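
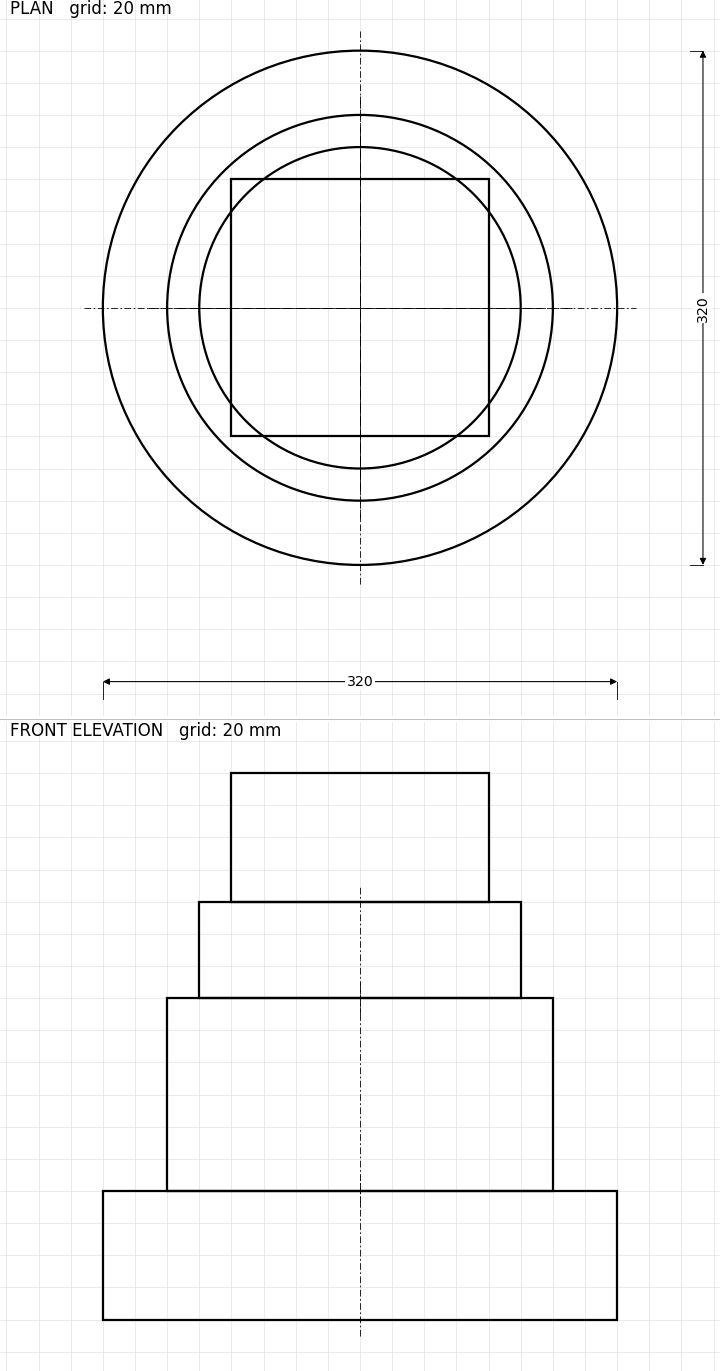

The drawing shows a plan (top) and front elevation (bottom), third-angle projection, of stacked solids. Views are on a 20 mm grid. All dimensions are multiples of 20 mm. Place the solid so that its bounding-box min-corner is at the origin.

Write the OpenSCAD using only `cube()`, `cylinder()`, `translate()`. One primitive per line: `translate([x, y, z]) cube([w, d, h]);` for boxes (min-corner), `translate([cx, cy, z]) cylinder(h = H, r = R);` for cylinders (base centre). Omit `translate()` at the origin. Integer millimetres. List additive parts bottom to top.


translate([160, 160, 0]) cylinder(h = 80, r = 160);
translate([160, 160, 80]) cylinder(h = 120, r = 120);
translate([160, 160, 200]) cylinder(h = 60, r = 100);
translate([80, 80, 260]) cube([160, 160, 80]);


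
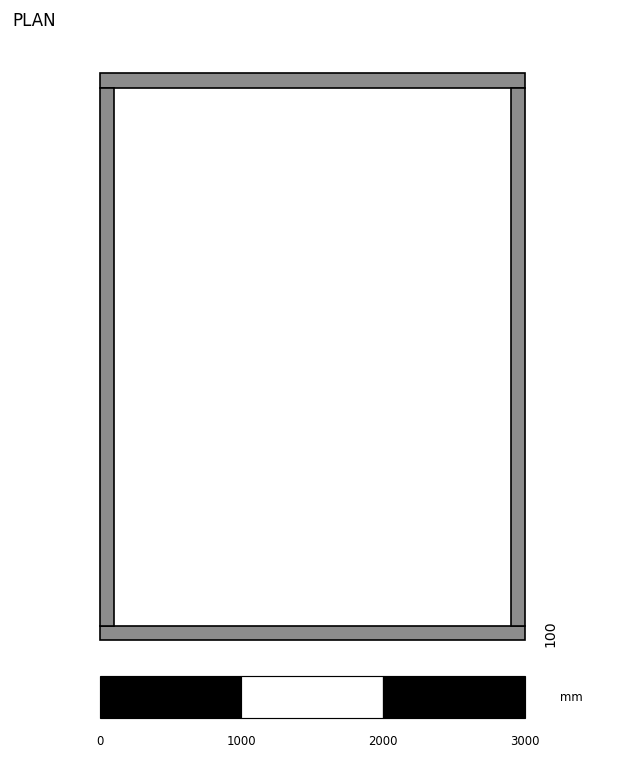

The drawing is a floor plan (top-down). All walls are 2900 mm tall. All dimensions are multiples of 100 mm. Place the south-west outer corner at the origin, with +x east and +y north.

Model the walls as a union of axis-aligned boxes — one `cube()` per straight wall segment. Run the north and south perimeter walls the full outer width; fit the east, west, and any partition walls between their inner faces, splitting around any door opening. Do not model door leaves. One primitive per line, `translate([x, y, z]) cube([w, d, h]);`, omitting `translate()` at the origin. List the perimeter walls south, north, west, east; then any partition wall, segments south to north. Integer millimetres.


cube([3000, 100, 2900]);
translate([0, 3900, 0]) cube([3000, 100, 2900]);
translate([0, 100, 0]) cube([100, 3800, 2900]);
translate([2900, 100, 0]) cube([100, 3800, 2900]);


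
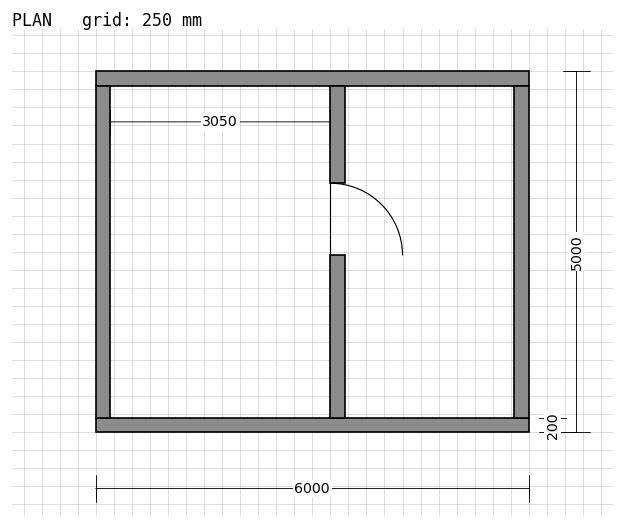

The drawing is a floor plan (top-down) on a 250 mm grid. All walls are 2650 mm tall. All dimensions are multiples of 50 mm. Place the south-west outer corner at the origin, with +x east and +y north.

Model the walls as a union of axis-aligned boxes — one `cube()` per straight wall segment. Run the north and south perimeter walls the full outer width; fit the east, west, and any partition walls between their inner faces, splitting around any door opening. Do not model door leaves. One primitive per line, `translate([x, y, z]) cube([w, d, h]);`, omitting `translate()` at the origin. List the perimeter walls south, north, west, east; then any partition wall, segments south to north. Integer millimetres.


cube([6000, 200, 2650]);
translate([0, 4800, 0]) cube([6000, 200, 2650]);
translate([0, 200, 0]) cube([200, 4600, 2650]);
translate([5800, 200, 0]) cube([200, 4600, 2650]);
translate([3250, 200, 0]) cube([200, 2250, 2650]);
translate([3250, 3450, 0]) cube([200, 1350, 2650]);


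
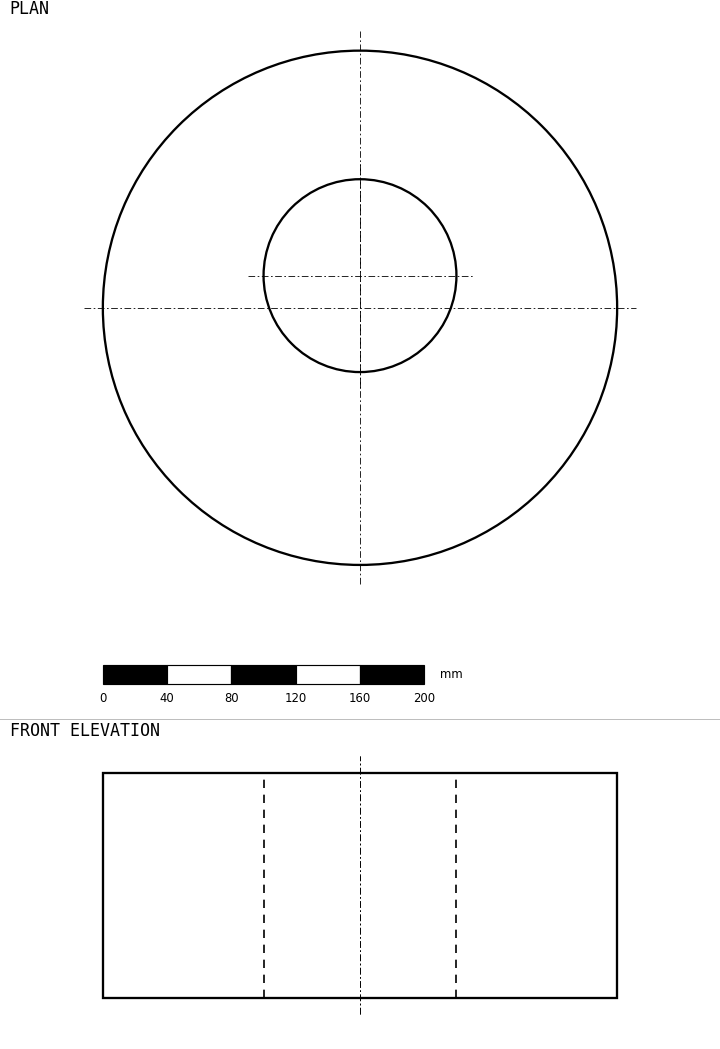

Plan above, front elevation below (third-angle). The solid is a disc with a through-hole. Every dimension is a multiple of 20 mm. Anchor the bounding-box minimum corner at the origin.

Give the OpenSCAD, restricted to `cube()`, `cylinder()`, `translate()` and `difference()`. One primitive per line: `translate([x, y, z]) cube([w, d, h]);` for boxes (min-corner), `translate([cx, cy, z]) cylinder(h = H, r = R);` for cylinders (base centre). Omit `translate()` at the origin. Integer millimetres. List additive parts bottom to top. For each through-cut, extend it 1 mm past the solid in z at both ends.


difference() {
  translate([160, 160, 0]) cylinder(h = 140, r = 160);
  translate([160, 180, -1]) cylinder(h = 142, r = 60);
}


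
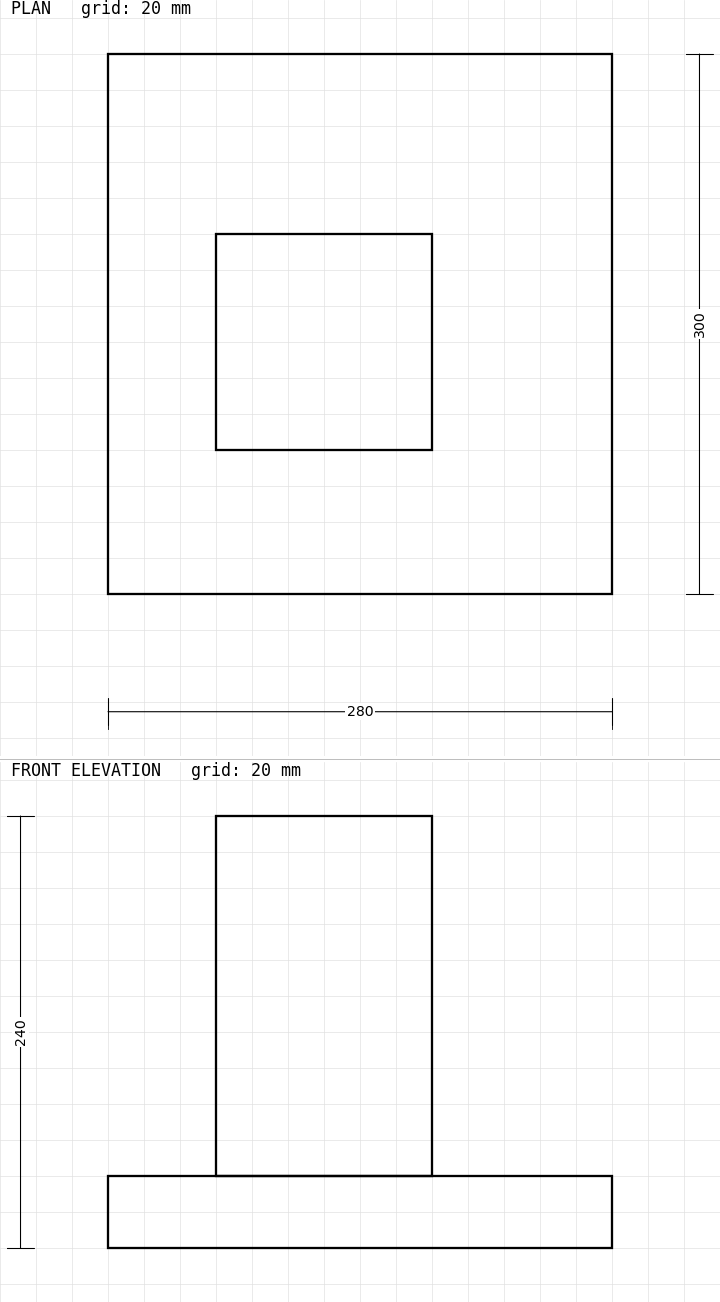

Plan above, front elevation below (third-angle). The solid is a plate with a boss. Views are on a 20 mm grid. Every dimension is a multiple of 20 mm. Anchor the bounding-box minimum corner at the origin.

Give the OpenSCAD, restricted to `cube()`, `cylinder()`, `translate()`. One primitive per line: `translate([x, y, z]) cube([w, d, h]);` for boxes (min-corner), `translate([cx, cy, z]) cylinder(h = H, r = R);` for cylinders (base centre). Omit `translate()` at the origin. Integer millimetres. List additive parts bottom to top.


cube([280, 300, 40]);
translate([60, 80, 40]) cube([120, 120, 200]);


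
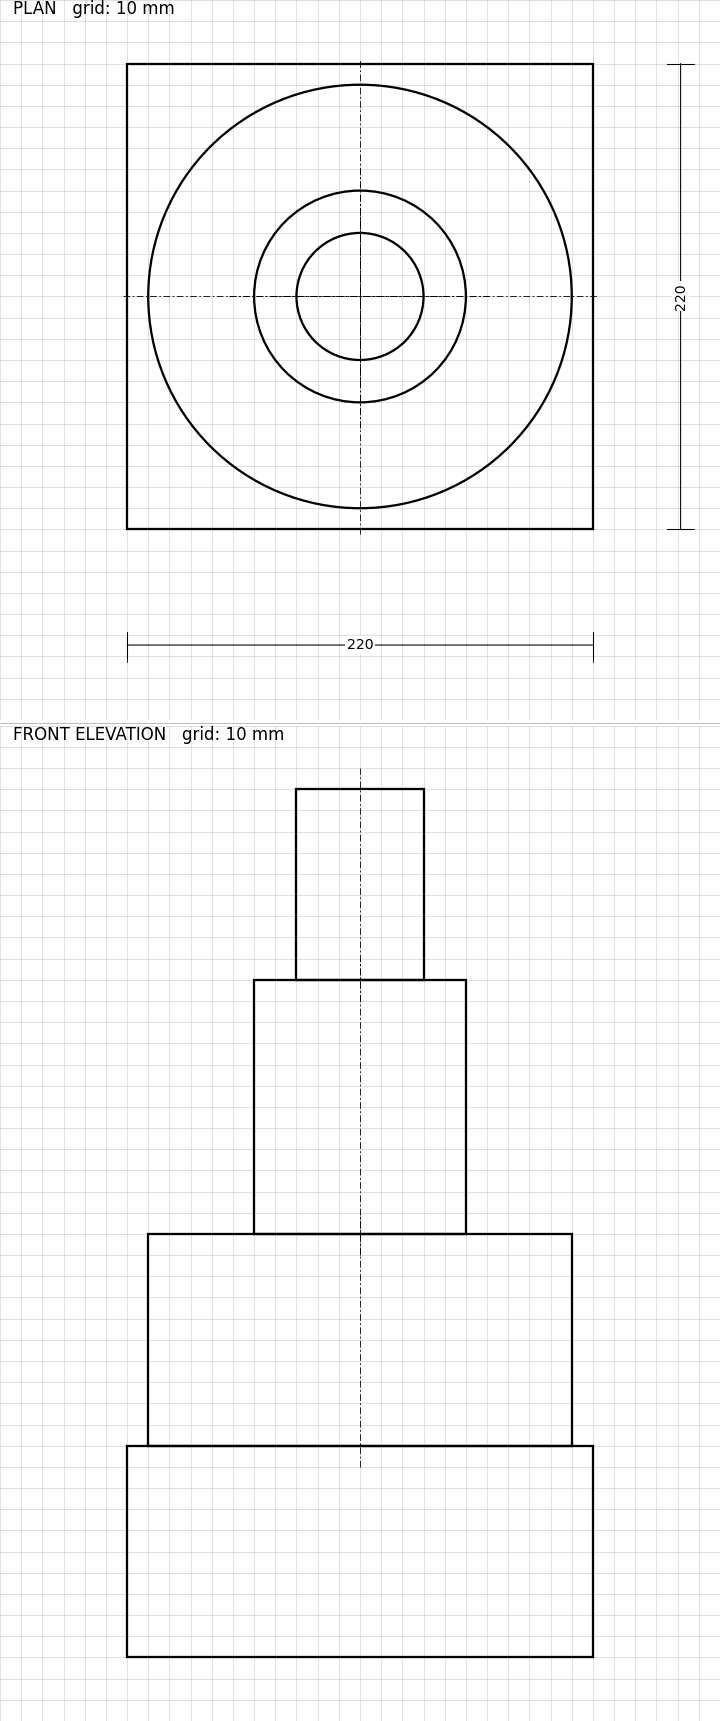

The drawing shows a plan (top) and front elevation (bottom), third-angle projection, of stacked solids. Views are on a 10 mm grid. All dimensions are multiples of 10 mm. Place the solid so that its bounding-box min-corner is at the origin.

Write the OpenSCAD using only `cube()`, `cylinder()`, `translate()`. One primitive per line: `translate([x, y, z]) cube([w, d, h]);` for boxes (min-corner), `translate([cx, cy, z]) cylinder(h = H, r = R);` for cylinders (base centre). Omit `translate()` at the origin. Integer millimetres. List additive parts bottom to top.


cube([220, 220, 100]);
translate([110, 110, 100]) cylinder(h = 100, r = 100);
translate([110, 110, 200]) cylinder(h = 120, r = 50);
translate([110, 110, 320]) cylinder(h = 90, r = 30);


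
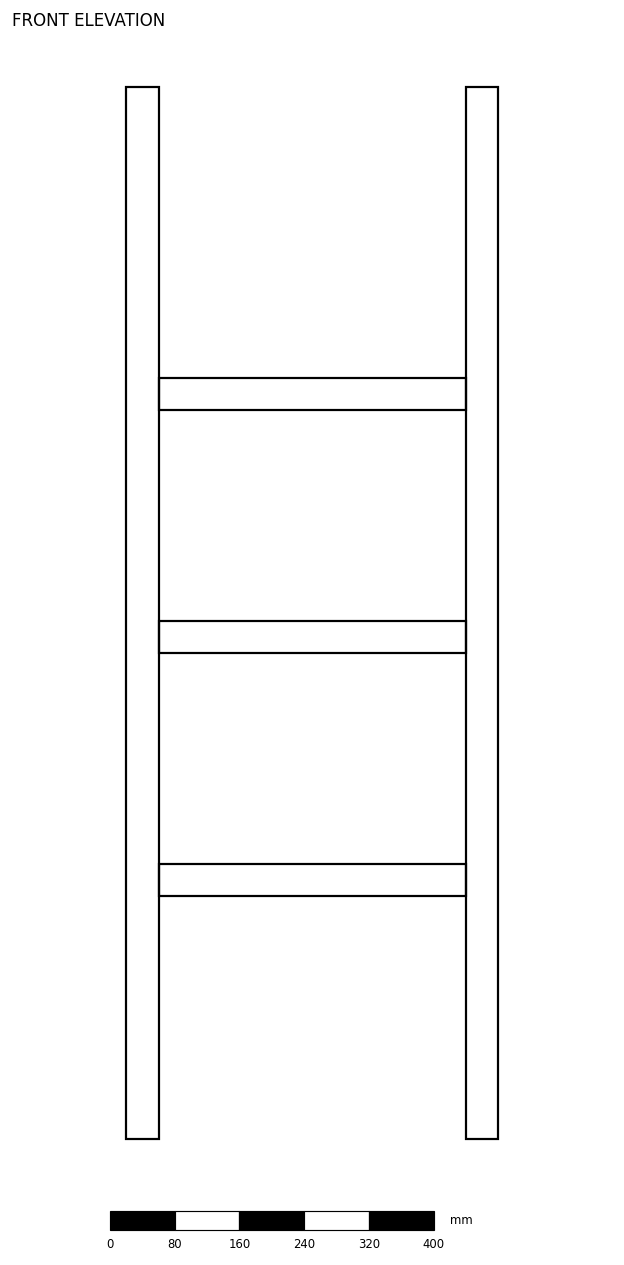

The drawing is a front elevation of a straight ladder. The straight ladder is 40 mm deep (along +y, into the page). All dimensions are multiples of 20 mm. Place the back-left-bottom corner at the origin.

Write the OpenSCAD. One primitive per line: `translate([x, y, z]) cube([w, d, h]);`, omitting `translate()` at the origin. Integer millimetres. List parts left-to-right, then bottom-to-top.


cube([40, 40, 1300]);
translate([40, 0, 300]) cube([380, 40, 40]);
translate([40, 0, 600]) cube([380, 40, 40]);
translate([40, 0, 900]) cube([380, 40, 40]);
translate([420, 0, 0]) cube([40, 40, 1300]);


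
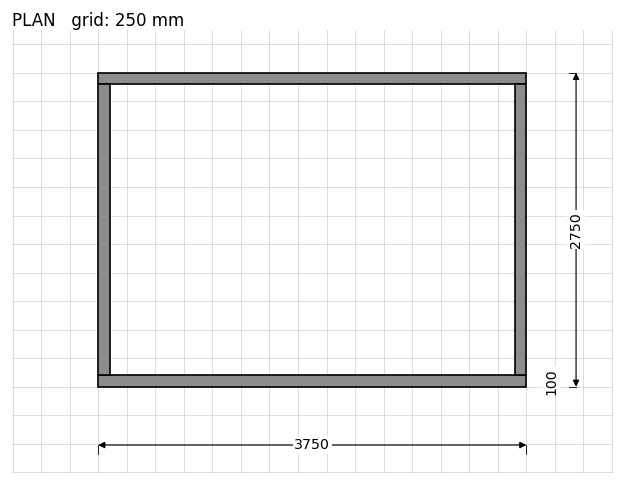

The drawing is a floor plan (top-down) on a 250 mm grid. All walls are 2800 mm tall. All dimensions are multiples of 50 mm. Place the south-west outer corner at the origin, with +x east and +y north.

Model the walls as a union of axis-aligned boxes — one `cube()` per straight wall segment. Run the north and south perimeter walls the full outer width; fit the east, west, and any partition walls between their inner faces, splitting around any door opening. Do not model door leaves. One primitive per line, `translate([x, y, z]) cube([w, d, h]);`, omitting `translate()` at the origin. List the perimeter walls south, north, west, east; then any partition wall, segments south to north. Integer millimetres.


cube([3750, 100, 2800]);
translate([0, 2650, 0]) cube([3750, 100, 2800]);
translate([0, 100, 0]) cube([100, 2550, 2800]);
translate([3650, 100, 0]) cube([100, 2550, 2800]);


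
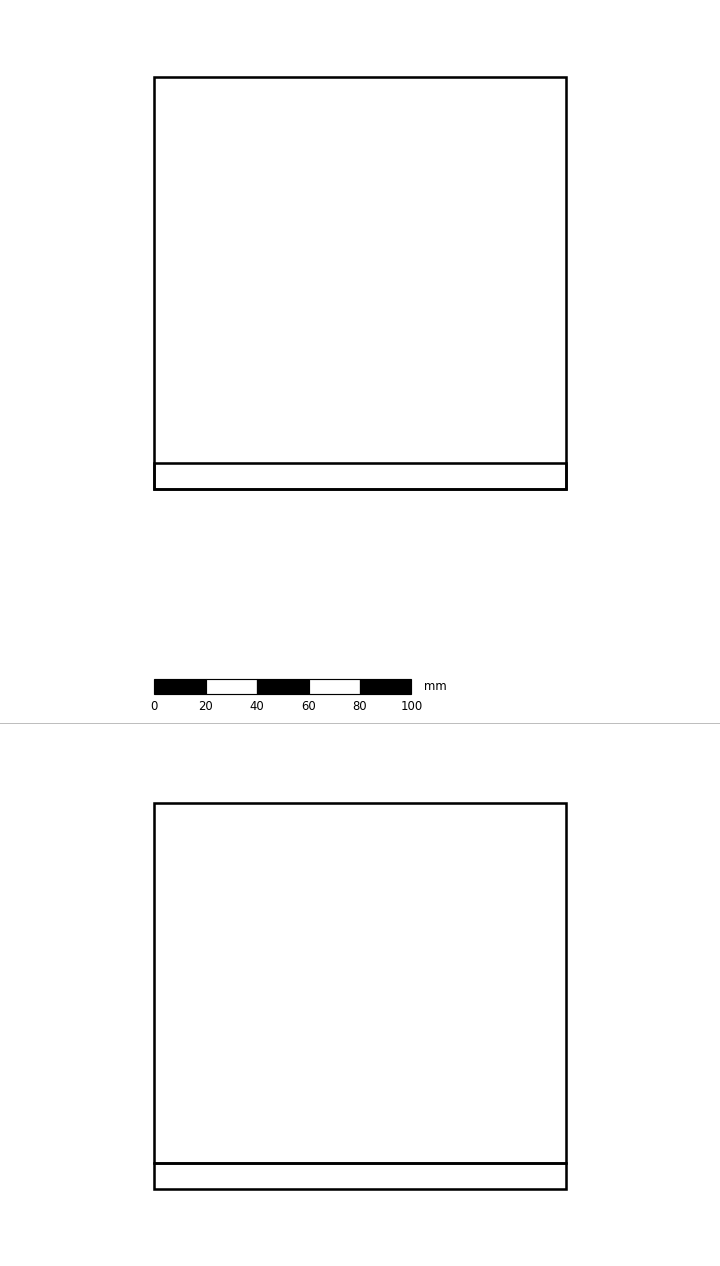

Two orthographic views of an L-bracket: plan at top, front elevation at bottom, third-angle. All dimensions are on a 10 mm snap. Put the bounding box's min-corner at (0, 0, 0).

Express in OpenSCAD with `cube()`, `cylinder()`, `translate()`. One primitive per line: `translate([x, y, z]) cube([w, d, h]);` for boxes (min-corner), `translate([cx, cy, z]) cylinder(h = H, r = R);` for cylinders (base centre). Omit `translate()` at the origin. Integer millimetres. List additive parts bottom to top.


cube([160, 160, 10]);
translate([0, 0, 10]) cube([160, 10, 140]);


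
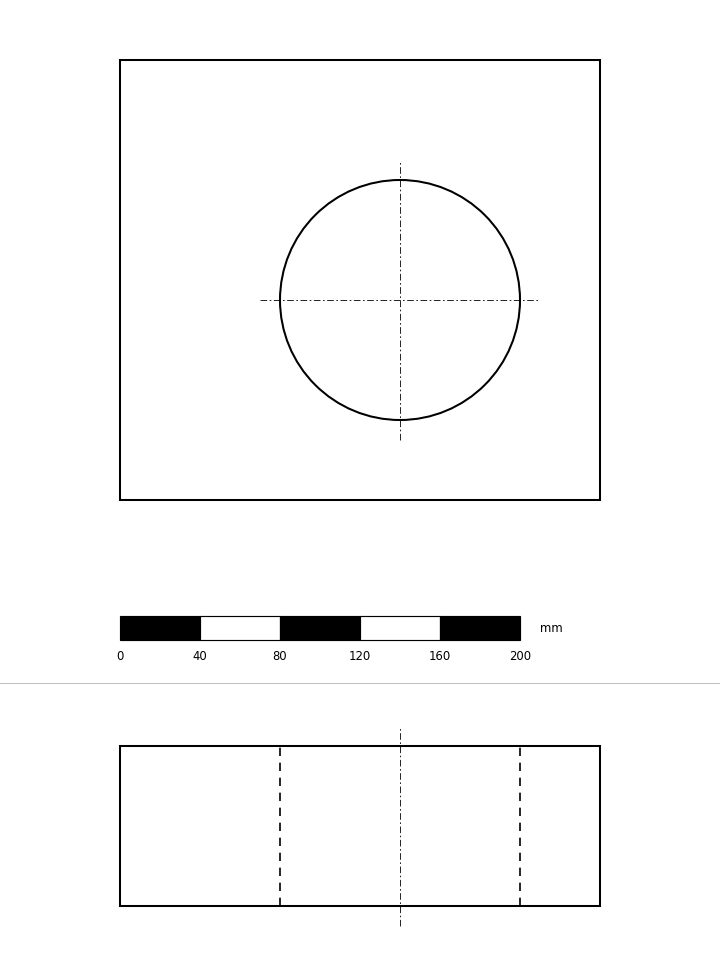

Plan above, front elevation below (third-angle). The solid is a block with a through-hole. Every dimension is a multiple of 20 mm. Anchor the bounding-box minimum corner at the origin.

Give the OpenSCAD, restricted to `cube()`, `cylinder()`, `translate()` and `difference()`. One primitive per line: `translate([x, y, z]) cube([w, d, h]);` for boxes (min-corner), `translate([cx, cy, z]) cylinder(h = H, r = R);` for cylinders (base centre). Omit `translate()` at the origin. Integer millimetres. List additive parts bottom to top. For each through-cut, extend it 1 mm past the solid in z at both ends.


difference() {
  cube([240, 220, 80]);
  translate([140, 100, -1]) cylinder(h = 82, r = 60);
}


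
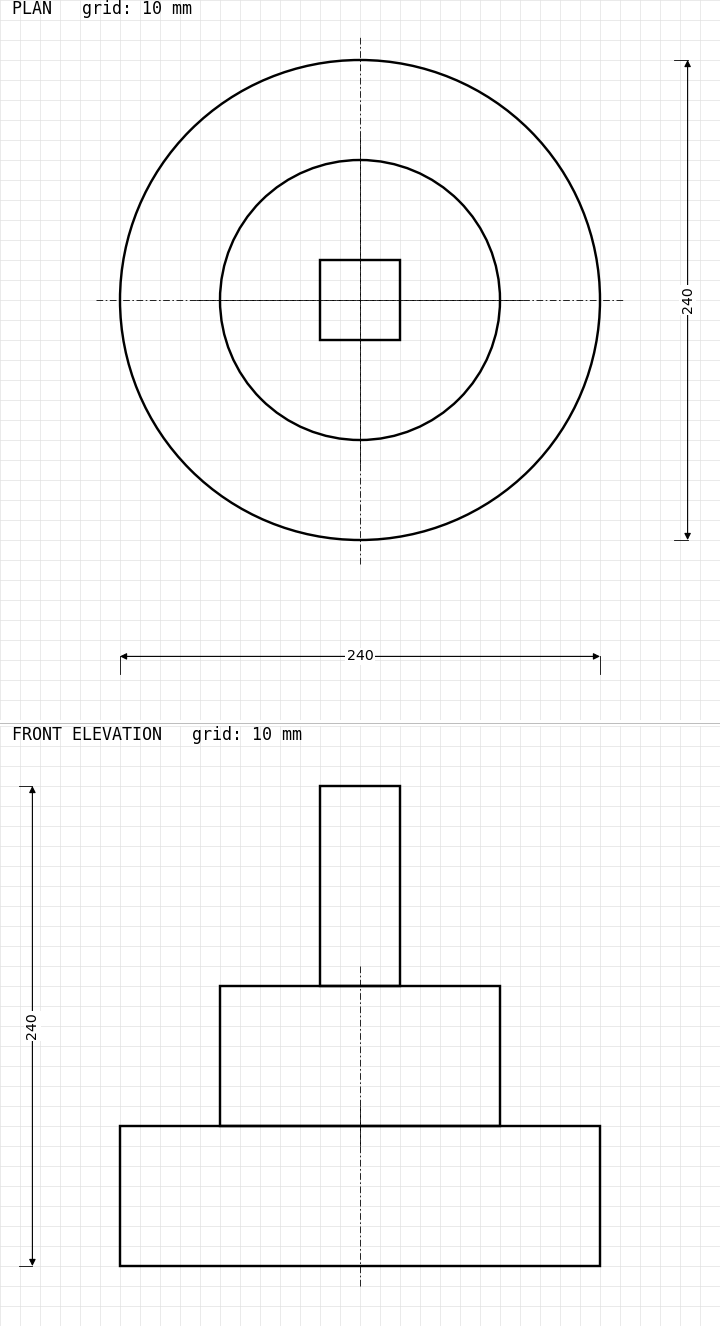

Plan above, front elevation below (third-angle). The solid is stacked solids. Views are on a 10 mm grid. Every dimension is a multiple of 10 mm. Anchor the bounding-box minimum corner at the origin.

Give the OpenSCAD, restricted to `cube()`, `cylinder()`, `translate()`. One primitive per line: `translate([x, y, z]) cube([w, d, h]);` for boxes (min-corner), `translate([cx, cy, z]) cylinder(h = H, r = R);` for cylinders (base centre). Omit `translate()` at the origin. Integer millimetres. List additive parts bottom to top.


translate([120, 120, 0]) cylinder(h = 70, r = 120);
translate([120, 120, 70]) cylinder(h = 70, r = 70);
translate([100, 100, 140]) cube([40, 40, 100]);


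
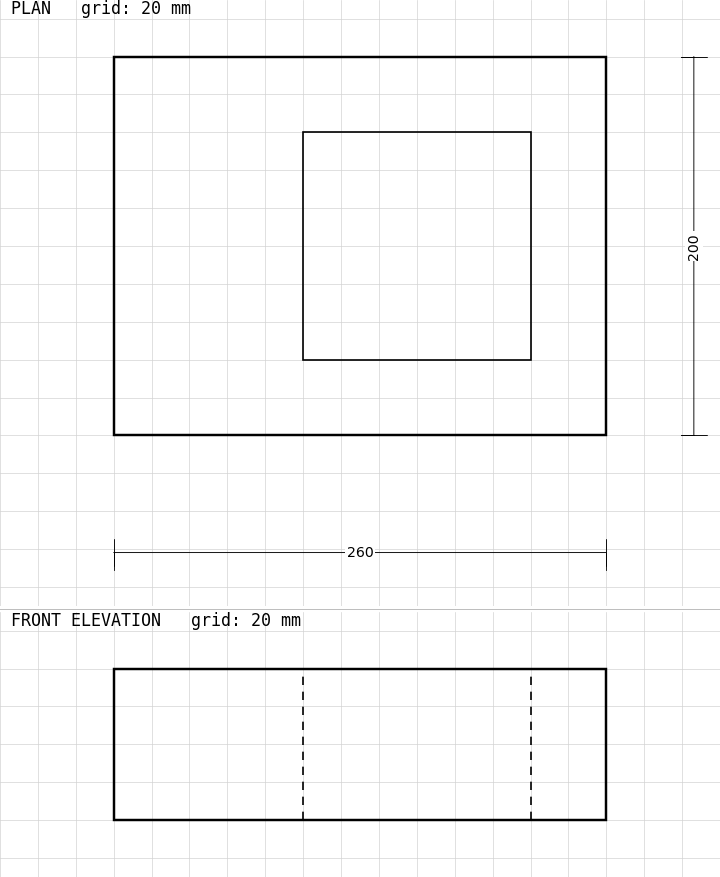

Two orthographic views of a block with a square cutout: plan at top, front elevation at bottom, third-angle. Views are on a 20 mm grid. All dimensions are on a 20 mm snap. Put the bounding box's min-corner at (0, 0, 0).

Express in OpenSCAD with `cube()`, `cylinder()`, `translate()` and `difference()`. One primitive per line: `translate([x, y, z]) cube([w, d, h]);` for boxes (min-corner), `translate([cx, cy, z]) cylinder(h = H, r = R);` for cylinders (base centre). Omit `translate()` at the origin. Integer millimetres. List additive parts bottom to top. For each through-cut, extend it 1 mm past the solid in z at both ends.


difference() {
  cube([260, 200, 80]);
  translate([100, 40, -1]) cube([120, 120, 82]);
}


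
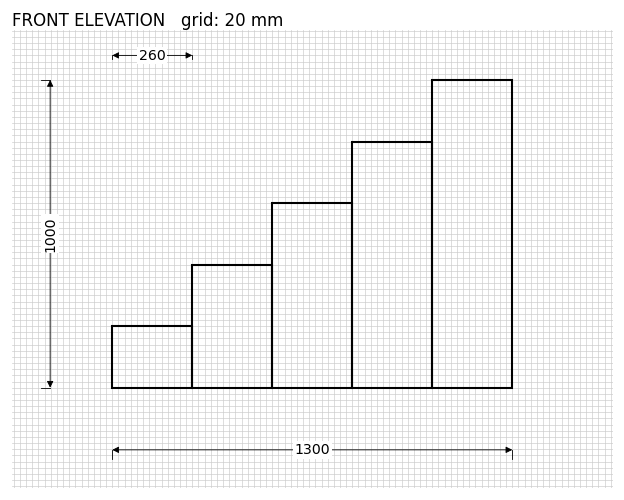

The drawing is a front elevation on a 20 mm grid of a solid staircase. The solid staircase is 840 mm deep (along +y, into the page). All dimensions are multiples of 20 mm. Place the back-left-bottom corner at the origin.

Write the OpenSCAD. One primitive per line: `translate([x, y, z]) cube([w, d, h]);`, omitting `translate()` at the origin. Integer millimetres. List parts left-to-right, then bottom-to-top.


cube([260, 840, 200]);
translate([260, 0, 0]) cube([260, 840, 400]);
translate([520, 0, 0]) cube([260, 840, 600]);
translate([780, 0, 0]) cube([260, 840, 800]);
translate([1040, 0, 0]) cube([260, 840, 1000]);


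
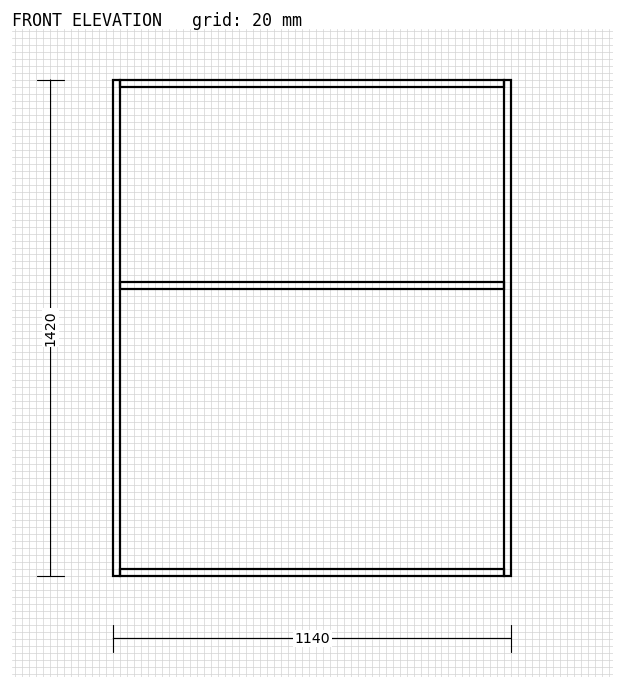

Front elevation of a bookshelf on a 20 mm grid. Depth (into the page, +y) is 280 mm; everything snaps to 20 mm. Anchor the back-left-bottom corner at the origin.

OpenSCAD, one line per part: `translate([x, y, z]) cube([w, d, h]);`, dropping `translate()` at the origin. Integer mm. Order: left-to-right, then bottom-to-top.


cube([20, 280, 1420]);
translate([20, 0, 0]) cube([1100, 280, 20]);
translate([20, 0, 820]) cube([1100, 280, 20]);
translate([20, 0, 1400]) cube([1100, 280, 20]);
translate([1120, 0, 0]) cube([20, 280, 1420]);


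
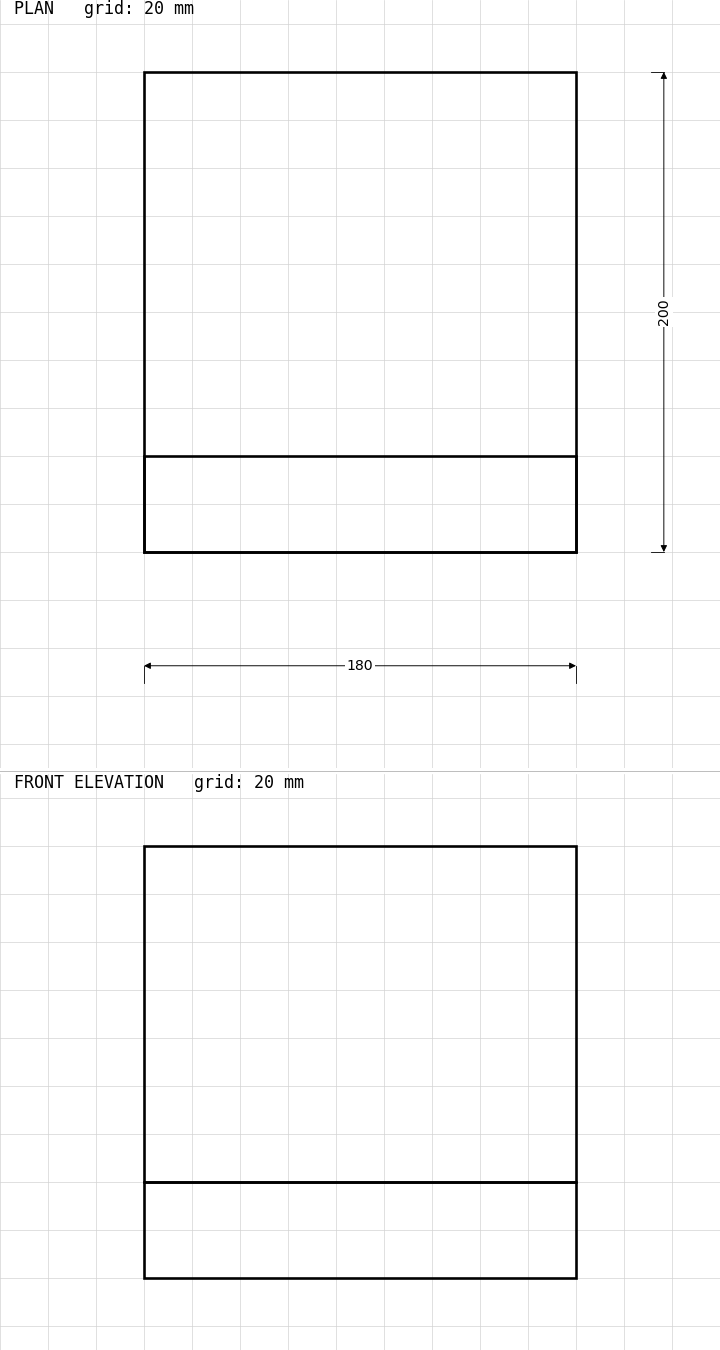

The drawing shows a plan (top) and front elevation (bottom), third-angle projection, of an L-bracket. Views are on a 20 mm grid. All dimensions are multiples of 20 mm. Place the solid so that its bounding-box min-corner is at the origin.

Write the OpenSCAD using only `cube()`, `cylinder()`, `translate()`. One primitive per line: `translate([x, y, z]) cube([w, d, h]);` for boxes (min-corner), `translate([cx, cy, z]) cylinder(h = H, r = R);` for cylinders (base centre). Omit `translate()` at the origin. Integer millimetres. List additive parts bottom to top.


cube([180, 200, 40]);
translate([0, 0, 40]) cube([180, 40, 140]);


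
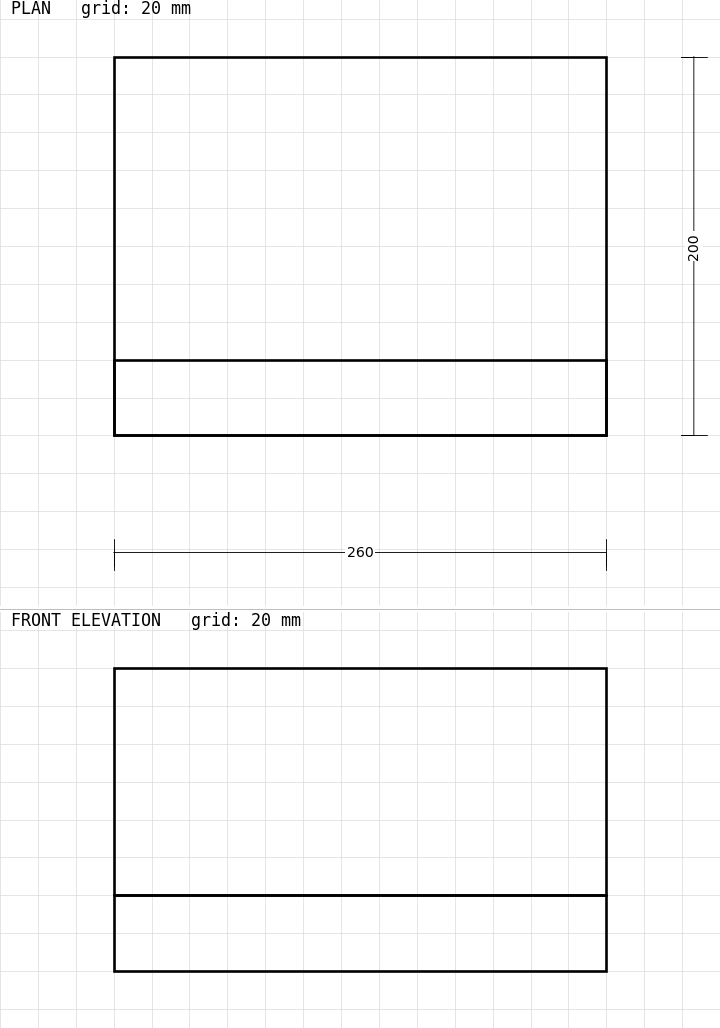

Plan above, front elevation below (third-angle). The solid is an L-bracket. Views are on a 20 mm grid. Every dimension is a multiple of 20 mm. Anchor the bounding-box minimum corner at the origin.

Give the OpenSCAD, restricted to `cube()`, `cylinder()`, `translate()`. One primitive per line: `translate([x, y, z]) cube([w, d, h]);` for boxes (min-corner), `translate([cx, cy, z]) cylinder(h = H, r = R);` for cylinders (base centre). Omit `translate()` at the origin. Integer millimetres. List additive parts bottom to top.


cube([260, 200, 40]);
translate([0, 0, 40]) cube([260, 40, 120]);


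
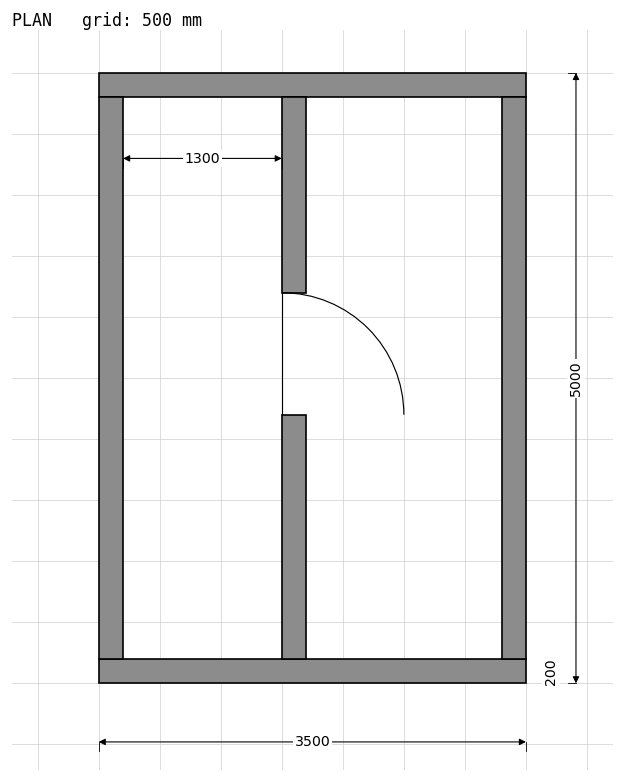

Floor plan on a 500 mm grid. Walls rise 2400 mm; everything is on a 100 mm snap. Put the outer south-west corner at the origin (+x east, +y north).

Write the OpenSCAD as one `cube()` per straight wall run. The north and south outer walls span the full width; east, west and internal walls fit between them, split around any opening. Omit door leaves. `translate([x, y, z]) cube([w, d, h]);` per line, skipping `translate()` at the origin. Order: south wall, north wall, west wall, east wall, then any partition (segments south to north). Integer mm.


cube([3500, 200, 2400]);
translate([0, 4800, 0]) cube([3500, 200, 2400]);
translate([0, 200, 0]) cube([200, 4600, 2400]);
translate([3300, 200, 0]) cube([200, 4600, 2400]);
translate([1500, 200, 0]) cube([200, 2000, 2400]);
translate([1500, 3200, 0]) cube([200, 1600, 2400]);


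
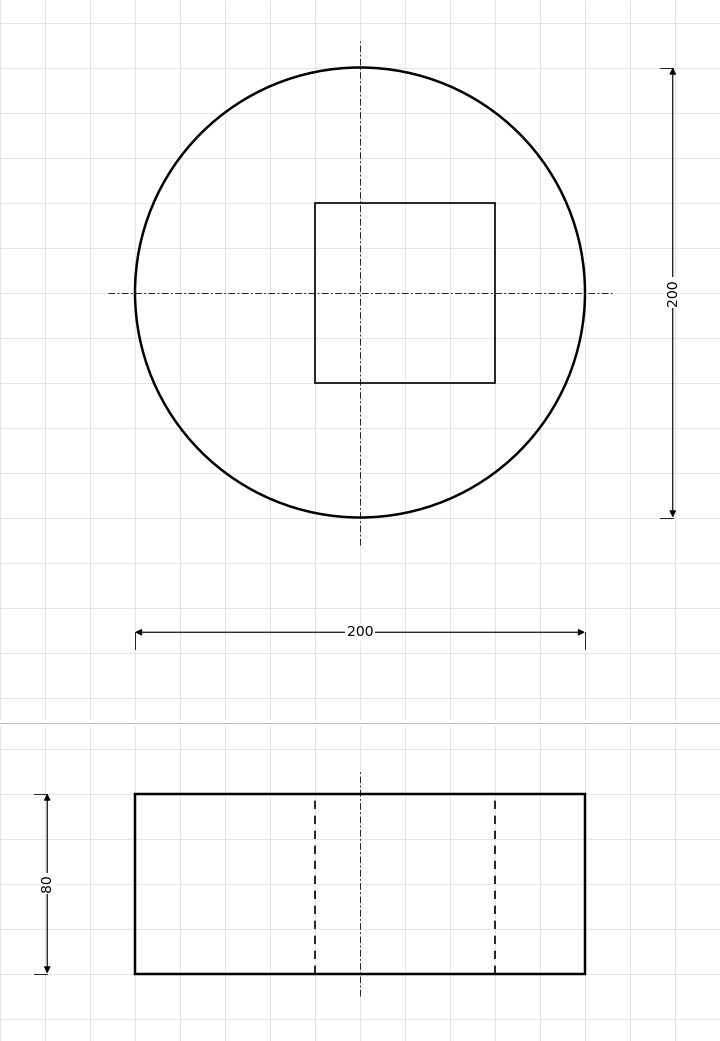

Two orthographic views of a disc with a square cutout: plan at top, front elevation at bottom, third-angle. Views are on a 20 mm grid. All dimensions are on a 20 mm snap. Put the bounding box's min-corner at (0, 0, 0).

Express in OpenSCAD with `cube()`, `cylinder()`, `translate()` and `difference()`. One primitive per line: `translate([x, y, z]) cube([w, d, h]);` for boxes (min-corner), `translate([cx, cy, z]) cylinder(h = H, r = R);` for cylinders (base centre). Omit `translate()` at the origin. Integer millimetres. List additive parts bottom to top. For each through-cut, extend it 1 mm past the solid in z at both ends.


difference() {
  translate([100, 100, 0]) cylinder(h = 80, r = 100);
  translate([80, 60, -1]) cube([80, 80, 82]);
}


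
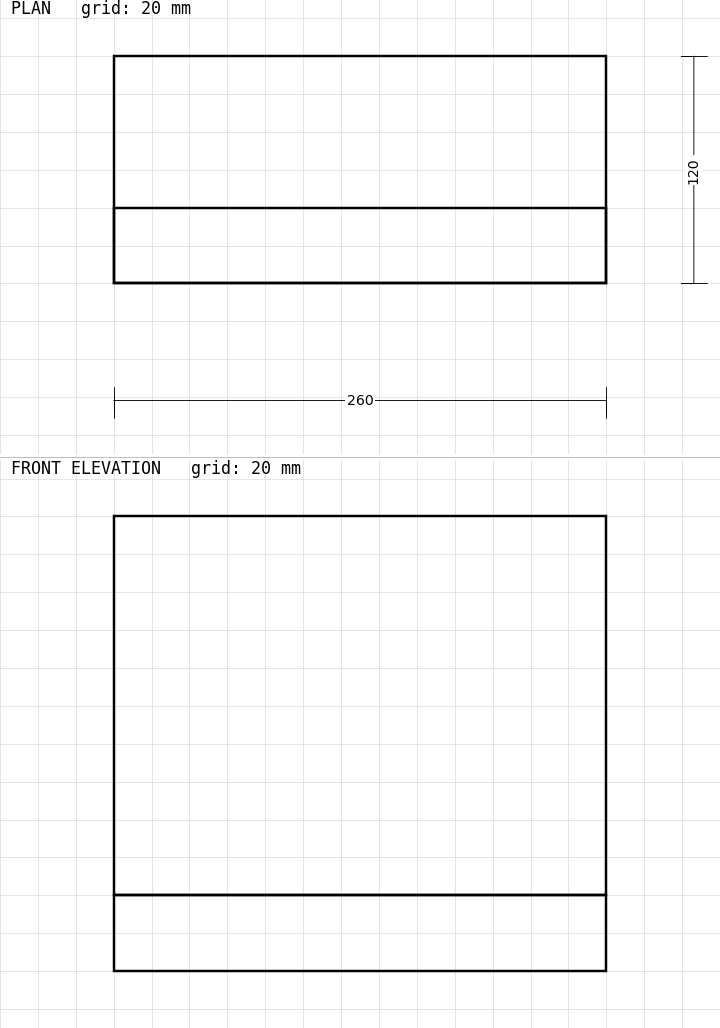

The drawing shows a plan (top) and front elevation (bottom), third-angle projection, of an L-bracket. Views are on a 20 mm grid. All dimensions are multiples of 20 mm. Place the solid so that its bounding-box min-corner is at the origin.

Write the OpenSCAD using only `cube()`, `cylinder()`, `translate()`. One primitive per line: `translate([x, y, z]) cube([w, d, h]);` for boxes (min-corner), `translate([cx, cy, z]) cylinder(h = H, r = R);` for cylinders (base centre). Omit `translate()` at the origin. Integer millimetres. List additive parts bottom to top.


cube([260, 120, 40]);
translate([0, 0, 40]) cube([260, 40, 200]);


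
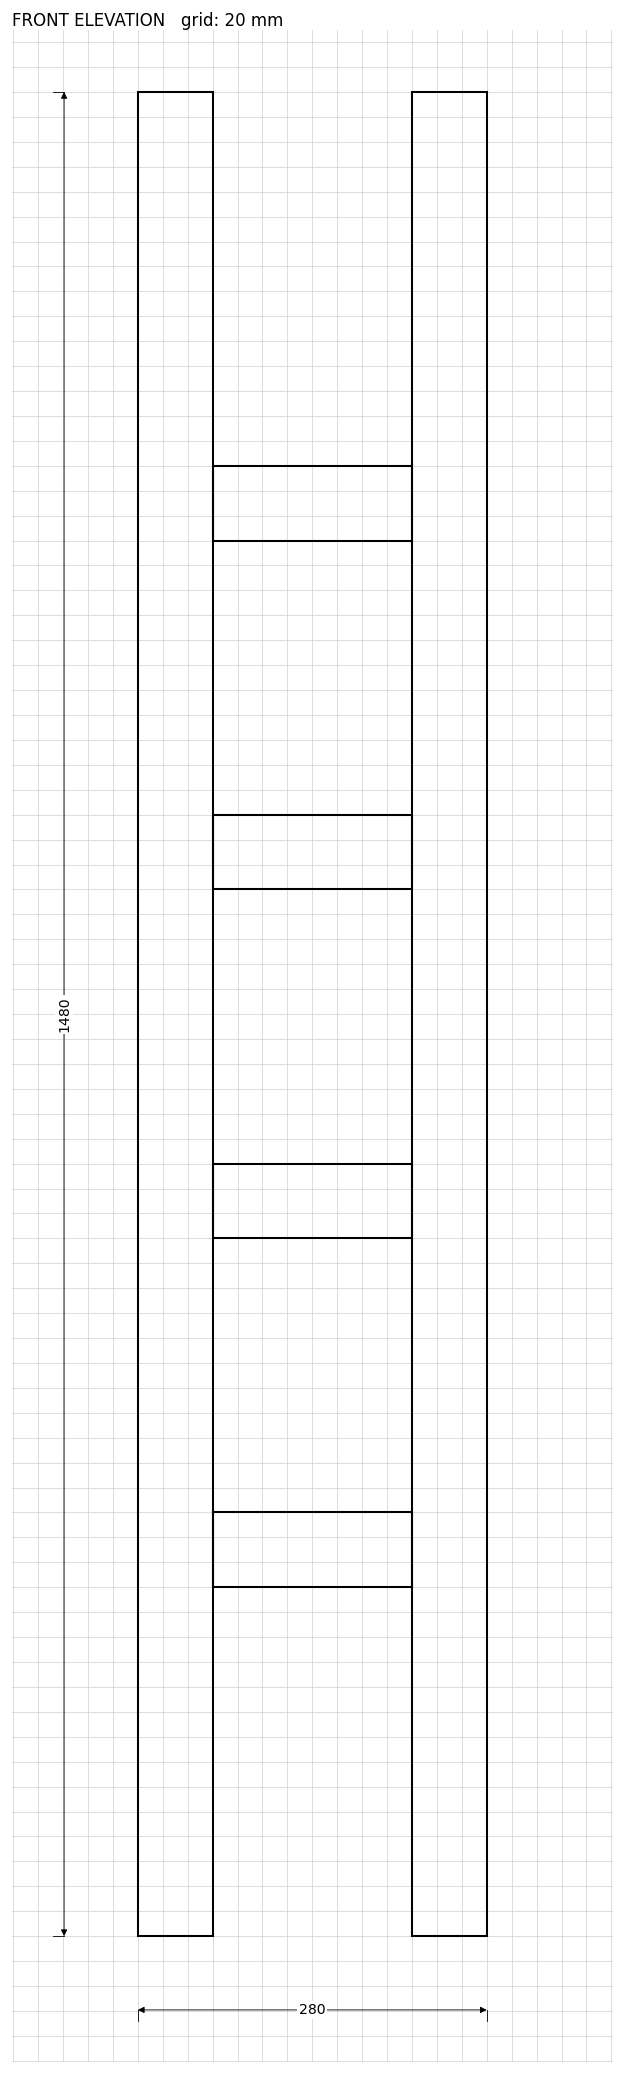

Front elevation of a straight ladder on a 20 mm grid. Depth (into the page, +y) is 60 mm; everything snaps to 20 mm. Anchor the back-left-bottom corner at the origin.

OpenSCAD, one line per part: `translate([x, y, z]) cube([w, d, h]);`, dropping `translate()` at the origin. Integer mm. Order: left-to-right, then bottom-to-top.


cube([60, 60, 1480]);
translate([60, 0, 280]) cube([160, 60, 60]);
translate([60, 0, 560]) cube([160, 60, 60]);
translate([60, 0, 840]) cube([160, 60, 60]);
translate([60, 0, 1120]) cube([160, 60, 60]);
translate([220, 0, 0]) cube([60, 60, 1480]);


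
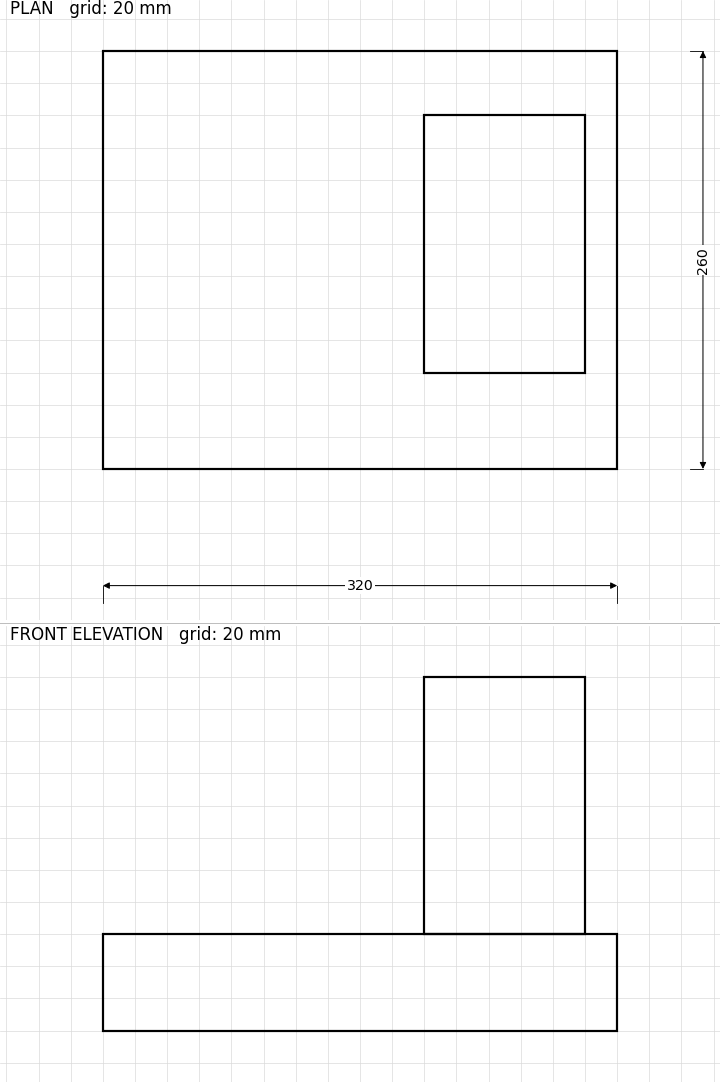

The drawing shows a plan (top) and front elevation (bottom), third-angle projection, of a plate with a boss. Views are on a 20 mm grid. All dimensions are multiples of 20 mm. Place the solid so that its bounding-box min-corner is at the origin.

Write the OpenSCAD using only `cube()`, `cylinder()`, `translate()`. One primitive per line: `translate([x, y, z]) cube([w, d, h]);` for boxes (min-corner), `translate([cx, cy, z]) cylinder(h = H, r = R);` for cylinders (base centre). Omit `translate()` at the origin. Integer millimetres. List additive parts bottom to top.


cube([320, 260, 60]);
translate([200, 60, 60]) cube([100, 160, 160]);


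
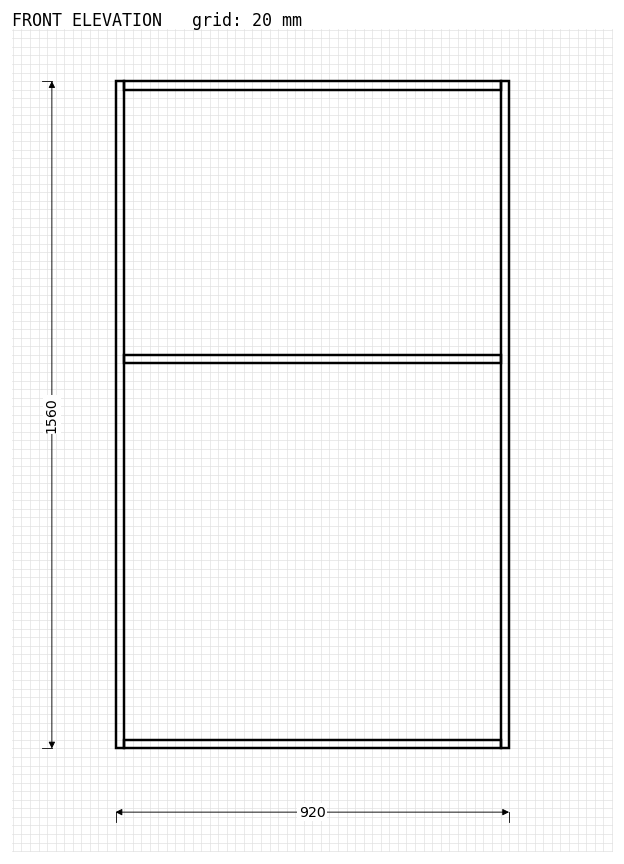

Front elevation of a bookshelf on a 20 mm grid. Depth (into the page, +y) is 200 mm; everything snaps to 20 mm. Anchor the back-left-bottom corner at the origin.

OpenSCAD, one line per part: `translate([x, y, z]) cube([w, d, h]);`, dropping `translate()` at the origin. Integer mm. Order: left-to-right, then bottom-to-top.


cube([20, 200, 1560]);
translate([20, 0, 0]) cube([880, 200, 20]);
translate([20, 0, 900]) cube([880, 200, 20]);
translate([20, 0, 1540]) cube([880, 200, 20]);
translate([900, 0, 0]) cube([20, 200, 1560]);


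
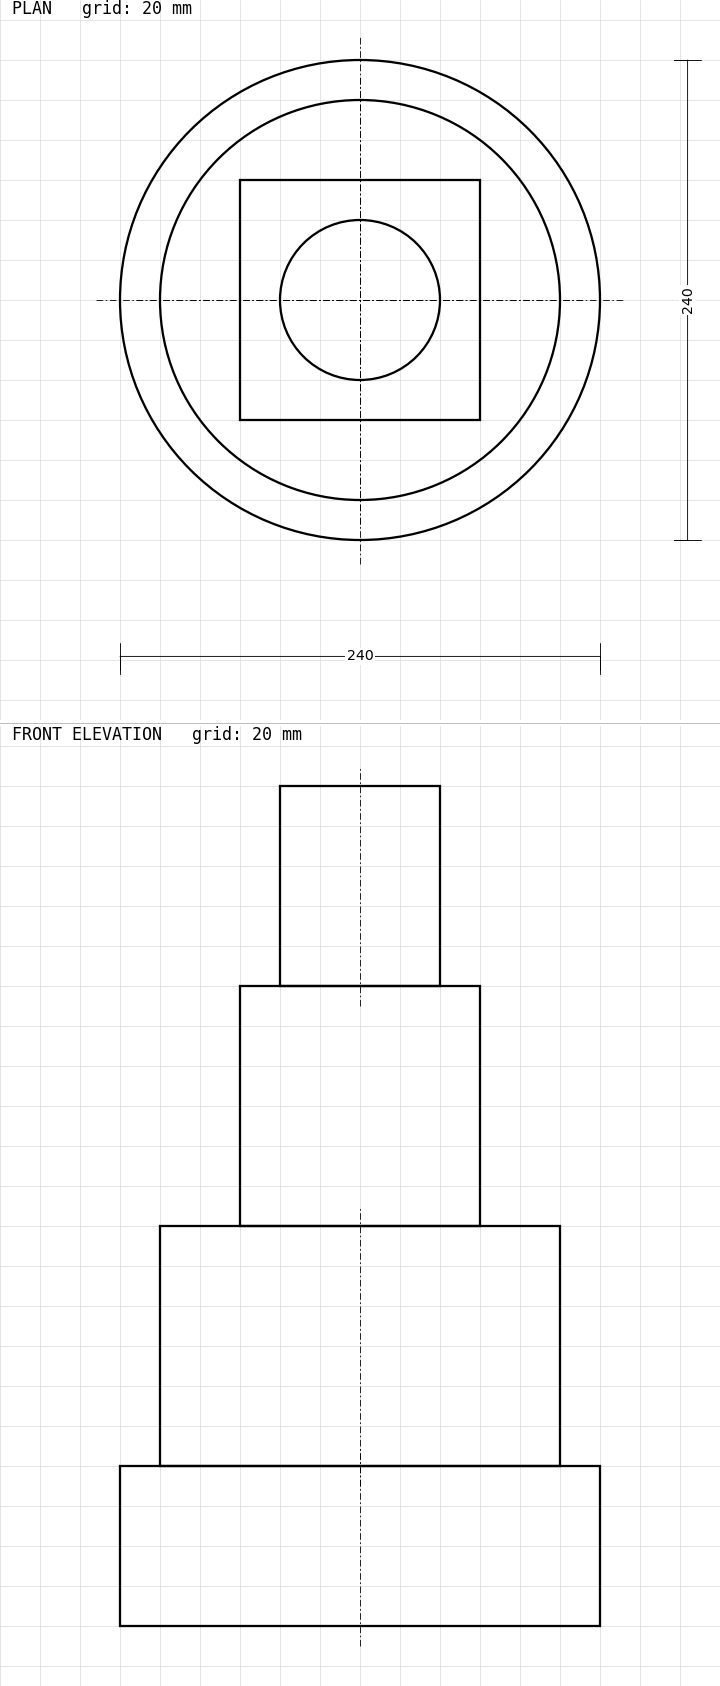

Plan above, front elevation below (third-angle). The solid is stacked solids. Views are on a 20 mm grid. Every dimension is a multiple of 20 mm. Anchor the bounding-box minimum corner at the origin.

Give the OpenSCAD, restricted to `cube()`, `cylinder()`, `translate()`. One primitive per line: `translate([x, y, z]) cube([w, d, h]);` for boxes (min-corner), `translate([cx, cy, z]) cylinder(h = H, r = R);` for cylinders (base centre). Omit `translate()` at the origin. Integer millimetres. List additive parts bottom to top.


translate([120, 120, 0]) cylinder(h = 80, r = 120);
translate([120, 120, 80]) cylinder(h = 120, r = 100);
translate([60, 60, 200]) cube([120, 120, 120]);
translate([120, 120, 320]) cylinder(h = 100, r = 40);


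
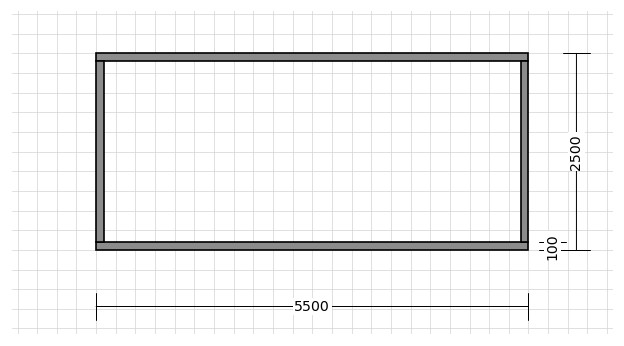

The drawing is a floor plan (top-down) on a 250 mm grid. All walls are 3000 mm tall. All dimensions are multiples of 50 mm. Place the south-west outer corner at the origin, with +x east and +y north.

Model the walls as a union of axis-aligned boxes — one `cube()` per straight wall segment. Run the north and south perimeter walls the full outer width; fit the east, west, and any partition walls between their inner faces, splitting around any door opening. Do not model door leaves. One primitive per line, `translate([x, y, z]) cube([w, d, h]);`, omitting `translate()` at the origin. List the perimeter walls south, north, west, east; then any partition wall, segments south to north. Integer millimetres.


cube([5500, 100, 3000]);
translate([0, 2400, 0]) cube([5500, 100, 3000]);
translate([0, 100, 0]) cube([100, 2300, 3000]);
translate([5400, 100, 0]) cube([100, 2300, 3000]);


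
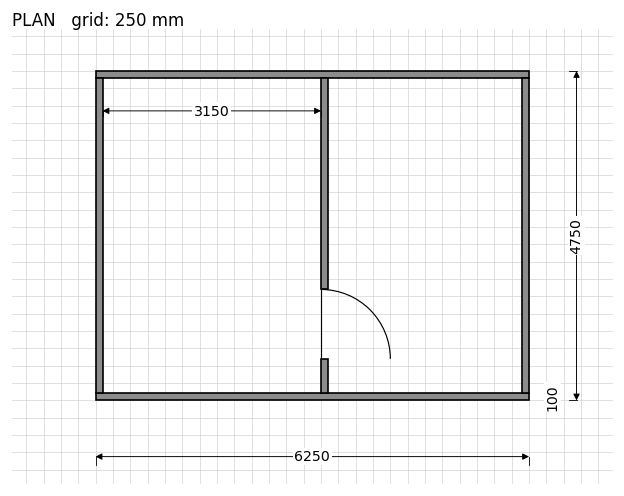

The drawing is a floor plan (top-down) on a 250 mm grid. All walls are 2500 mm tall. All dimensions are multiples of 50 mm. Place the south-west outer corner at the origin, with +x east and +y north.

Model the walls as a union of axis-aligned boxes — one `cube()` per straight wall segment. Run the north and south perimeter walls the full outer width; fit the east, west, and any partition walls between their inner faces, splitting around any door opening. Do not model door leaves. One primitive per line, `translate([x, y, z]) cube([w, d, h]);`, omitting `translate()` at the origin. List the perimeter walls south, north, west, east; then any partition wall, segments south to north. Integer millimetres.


cube([6250, 100, 2500]);
translate([0, 4650, 0]) cube([6250, 100, 2500]);
translate([0, 100, 0]) cube([100, 4550, 2500]);
translate([6150, 100, 0]) cube([100, 4550, 2500]);
translate([3250, 100, 0]) cube([100, 500, 2500]);
translate([3250, 1600, 0]) cube([100, 3050, 2500]);


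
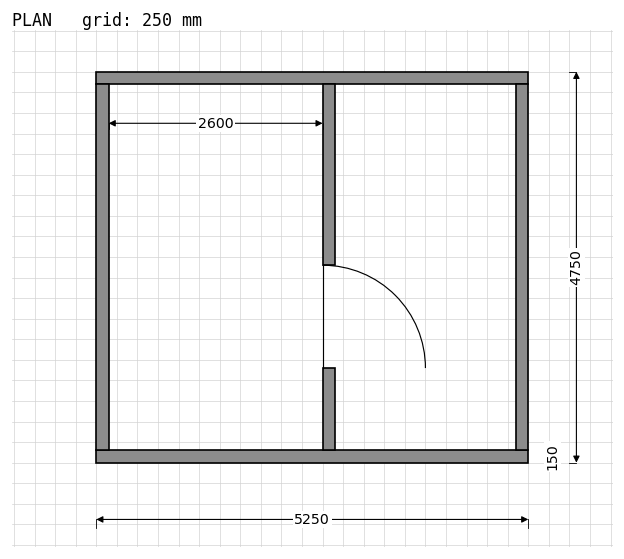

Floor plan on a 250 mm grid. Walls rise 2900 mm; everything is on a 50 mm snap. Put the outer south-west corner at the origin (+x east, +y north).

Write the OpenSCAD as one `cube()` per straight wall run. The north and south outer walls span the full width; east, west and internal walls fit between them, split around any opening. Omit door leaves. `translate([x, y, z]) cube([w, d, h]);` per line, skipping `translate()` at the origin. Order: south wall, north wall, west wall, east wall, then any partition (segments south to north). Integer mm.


cube([5250, 150, 2900]);
translate([0, 4600, 0]) cube([5250, 150, 2900]);
translate([0, 150, 0]) cube([150, 4450, 2900]);
translate([5100, 150, 0]) cube([150, 4450, 2900]);
translate([2750, 150, 0]) cube([150, 1000, 2900]);
translate([2750, 2400, 0]) cube([150, 2200, 2900]);


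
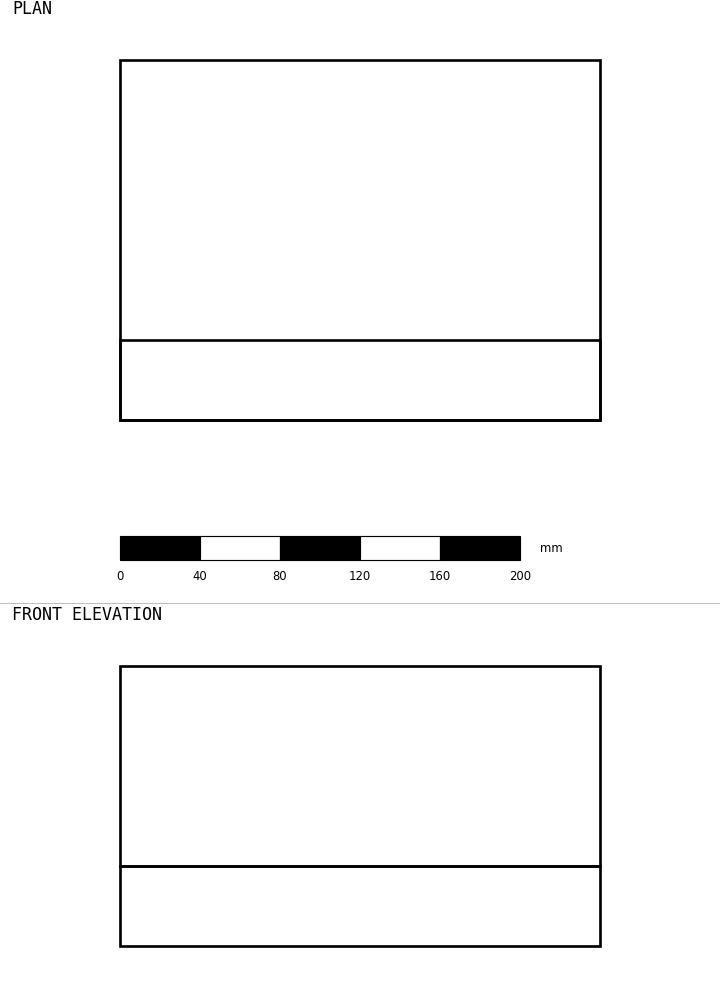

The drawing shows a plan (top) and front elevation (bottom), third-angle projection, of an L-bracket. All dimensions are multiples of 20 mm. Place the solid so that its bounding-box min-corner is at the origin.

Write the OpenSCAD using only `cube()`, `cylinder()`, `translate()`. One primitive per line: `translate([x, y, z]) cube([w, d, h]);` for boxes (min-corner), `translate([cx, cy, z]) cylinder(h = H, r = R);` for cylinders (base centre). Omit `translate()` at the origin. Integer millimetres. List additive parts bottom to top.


cube([240, 180, 40]);
translate([0, 0, 40]) cube([240, 40, 100]);


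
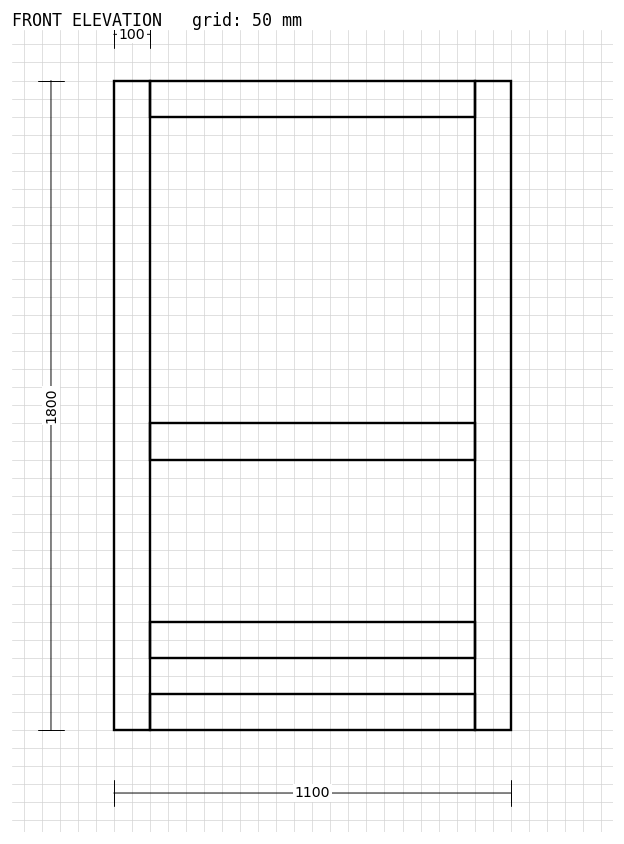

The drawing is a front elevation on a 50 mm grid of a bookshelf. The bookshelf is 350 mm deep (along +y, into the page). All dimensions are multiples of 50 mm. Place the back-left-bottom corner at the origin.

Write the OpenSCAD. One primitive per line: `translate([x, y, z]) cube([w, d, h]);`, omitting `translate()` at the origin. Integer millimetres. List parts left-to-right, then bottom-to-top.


cube([100, 350, 1800]);
translate([100, 0, 0]) cube([900, 350, 100]);
translate([100, 0, 200]) cube([900, 350, 100]);
translate([100, 0, 750]) cube([900, 350, 100]);
translate([100, 0, 1700]) cube([900, 350, 100]);
translate([1000, 0, 0]) cube([100, 350, 1800]);


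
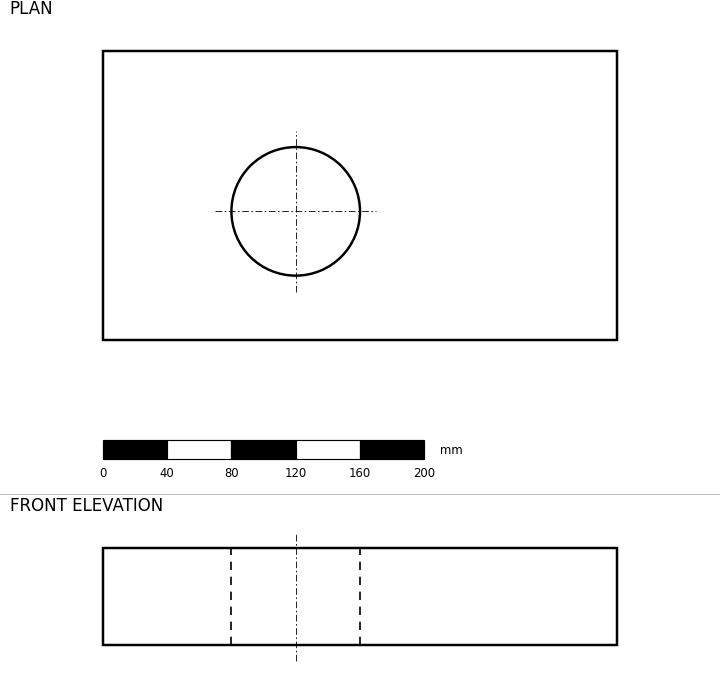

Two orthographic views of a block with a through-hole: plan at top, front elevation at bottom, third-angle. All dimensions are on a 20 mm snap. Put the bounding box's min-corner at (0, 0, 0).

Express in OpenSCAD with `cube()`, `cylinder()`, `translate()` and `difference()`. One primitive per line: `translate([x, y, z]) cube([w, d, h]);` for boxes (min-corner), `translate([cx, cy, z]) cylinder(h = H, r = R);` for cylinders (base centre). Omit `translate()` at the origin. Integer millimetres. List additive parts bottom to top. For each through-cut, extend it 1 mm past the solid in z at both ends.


difference() {
  cube([320, 180, 60]);
  translate([120, 80, -1]) cylinder(h = 62, r = 40);
}


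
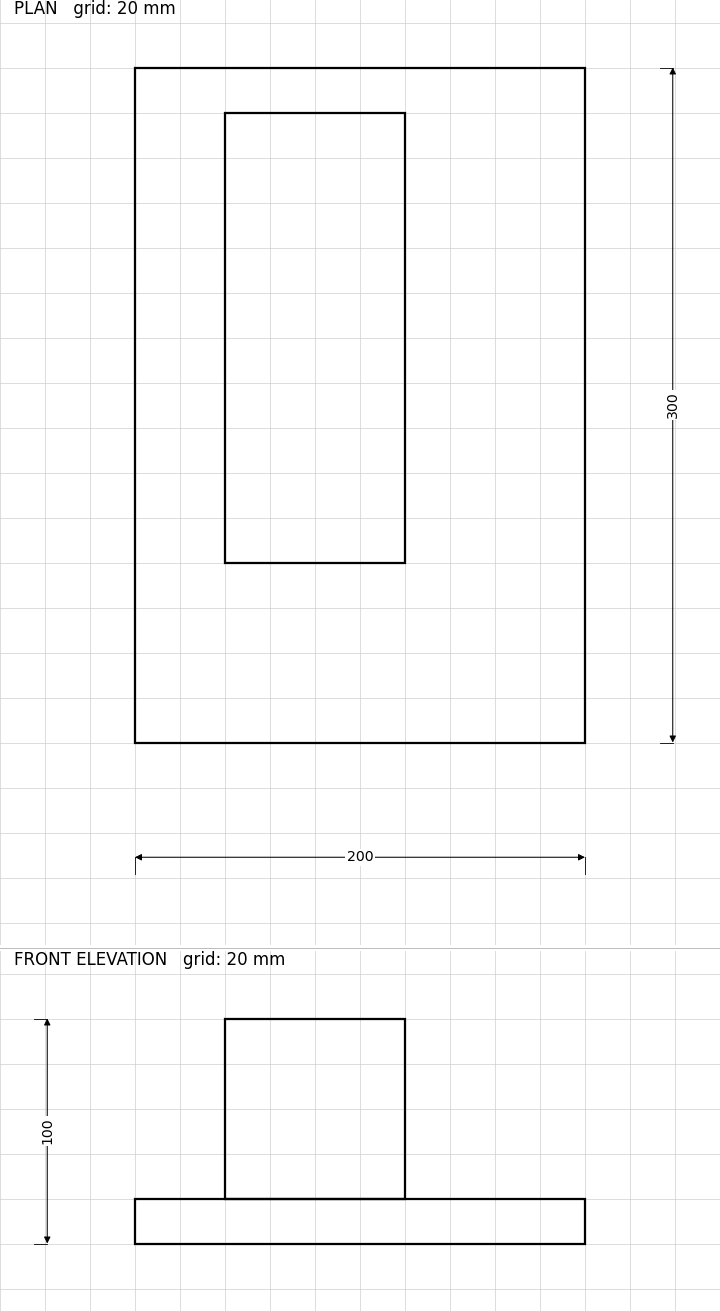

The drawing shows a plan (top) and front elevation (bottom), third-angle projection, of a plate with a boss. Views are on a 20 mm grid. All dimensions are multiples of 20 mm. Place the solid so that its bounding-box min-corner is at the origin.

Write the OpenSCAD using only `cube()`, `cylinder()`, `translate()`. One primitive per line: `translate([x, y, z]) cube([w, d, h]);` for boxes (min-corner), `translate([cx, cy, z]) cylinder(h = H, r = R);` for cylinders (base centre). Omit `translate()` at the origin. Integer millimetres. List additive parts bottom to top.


cube([200, 300, 20]);
translate([40, 80, 20]) cube([80, 200, 80]);


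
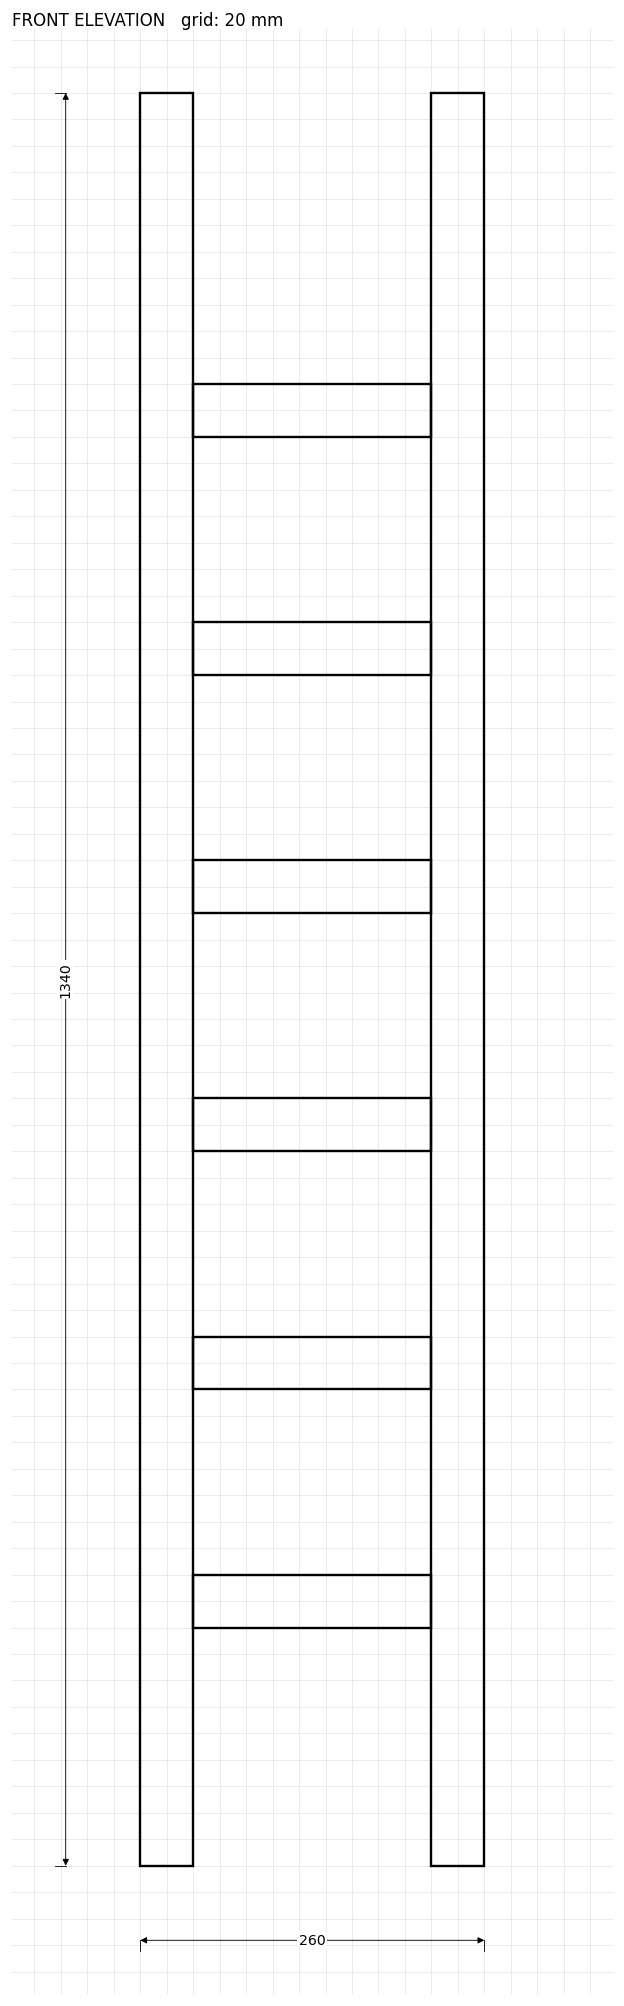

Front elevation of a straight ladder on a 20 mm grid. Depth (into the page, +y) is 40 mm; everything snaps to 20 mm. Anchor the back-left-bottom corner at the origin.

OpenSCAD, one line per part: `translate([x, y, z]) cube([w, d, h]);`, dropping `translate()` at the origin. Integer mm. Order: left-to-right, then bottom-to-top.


cube([40, 40, 1340]);
translate([40, 0, 180]) cube([180, 40, 40]);
translate([40, 0, 360]) cube([180, 40, 40]);
translate([40, 0, 540]) cube([180, 40, 40]);
translate([40, 0, 720]) cube([180, 40, 40]);
translate([40, 0, 900]) cube([180, 40, 40]);
translate([40, 0, 1080]) cube([180, 40, 40]);
translate([220, 0, 0]) cube([40, 40, 1340]);


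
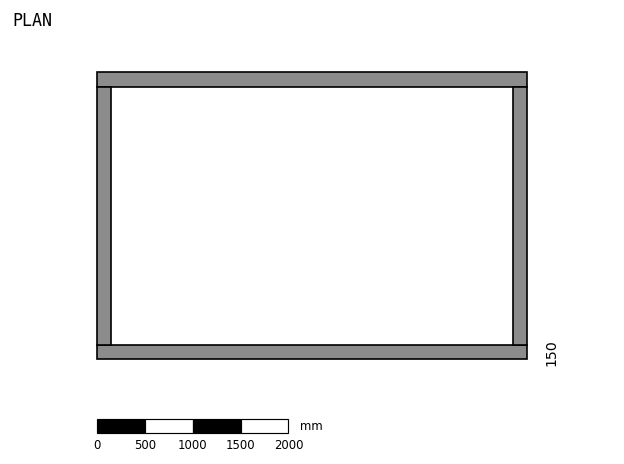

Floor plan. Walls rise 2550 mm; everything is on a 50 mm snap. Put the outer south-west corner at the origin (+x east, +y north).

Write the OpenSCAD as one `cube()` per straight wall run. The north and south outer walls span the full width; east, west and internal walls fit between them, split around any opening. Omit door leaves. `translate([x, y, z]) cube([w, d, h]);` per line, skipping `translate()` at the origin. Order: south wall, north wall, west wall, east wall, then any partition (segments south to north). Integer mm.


cube([4500, 150, 2550]);
translate([0, 2850, 0]) cube([4500, 150, 2550]);
translate([0, 150, 0]) cube([150, 2700, 2550]);
translate([4350, 150, 0]) cube([150, 2700, 2550]);


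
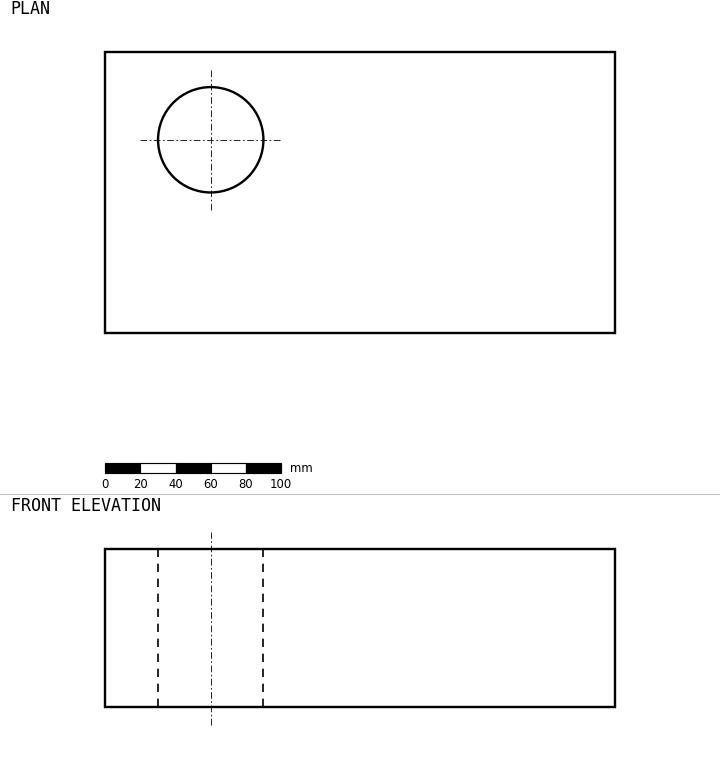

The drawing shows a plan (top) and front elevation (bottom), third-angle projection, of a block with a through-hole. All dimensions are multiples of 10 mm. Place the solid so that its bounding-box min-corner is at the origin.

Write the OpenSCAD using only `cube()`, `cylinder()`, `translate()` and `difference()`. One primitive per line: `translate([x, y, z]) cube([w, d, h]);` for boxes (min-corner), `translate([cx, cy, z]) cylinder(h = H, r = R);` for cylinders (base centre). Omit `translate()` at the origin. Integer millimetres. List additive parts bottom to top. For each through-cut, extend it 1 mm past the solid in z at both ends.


difference() {
  cube([290, 160, 90]);
  translate([60, 110, -1]) cylinder(h = 92, r = 30);
}
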